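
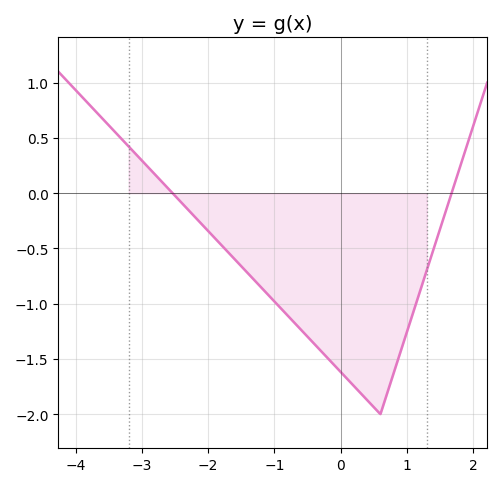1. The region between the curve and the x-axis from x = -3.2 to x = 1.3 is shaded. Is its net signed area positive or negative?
negative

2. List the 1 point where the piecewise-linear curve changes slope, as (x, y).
(0.6, -2)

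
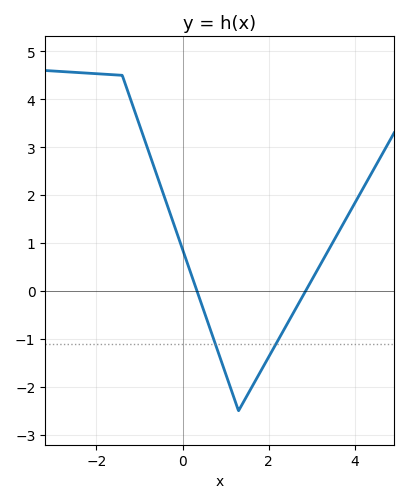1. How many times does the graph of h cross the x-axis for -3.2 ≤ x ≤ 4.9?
2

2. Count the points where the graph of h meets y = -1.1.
2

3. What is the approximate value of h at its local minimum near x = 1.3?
-2.5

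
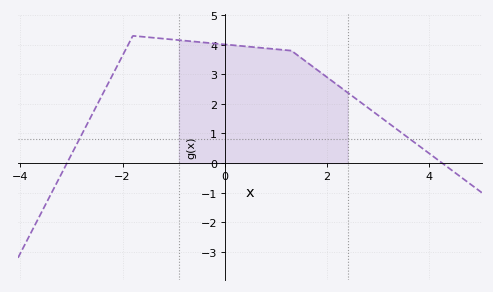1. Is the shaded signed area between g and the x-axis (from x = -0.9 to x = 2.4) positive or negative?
positive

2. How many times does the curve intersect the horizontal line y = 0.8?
2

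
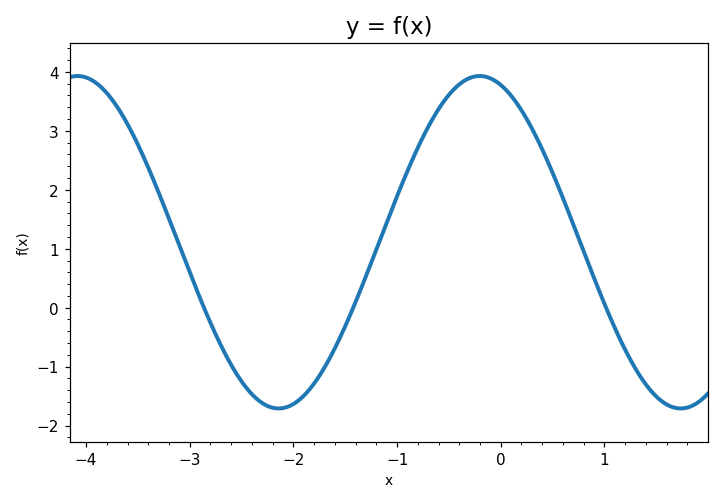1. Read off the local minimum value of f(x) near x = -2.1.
-1.71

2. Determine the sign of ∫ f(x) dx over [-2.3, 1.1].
positive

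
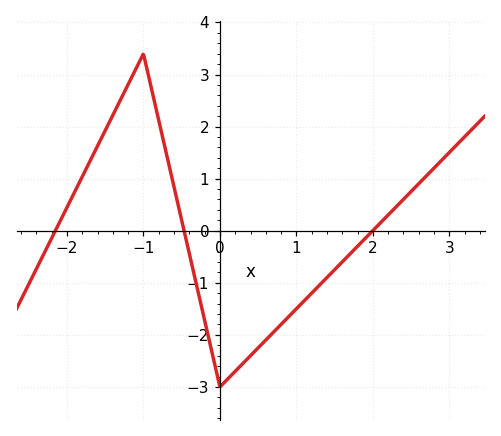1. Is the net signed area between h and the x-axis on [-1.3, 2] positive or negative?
negative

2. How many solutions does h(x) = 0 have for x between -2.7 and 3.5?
3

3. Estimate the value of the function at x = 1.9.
-0.1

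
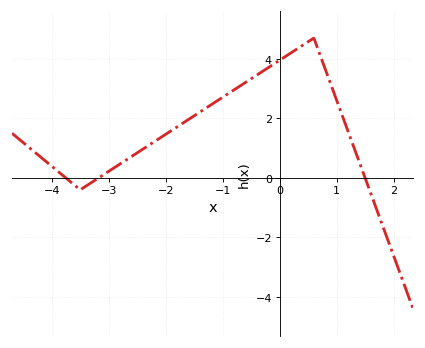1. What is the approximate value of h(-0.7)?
3.08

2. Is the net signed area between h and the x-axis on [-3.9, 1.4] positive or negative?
positive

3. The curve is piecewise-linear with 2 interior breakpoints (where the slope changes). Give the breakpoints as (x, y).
(-3.5, -0.4); (0.6, 4.7)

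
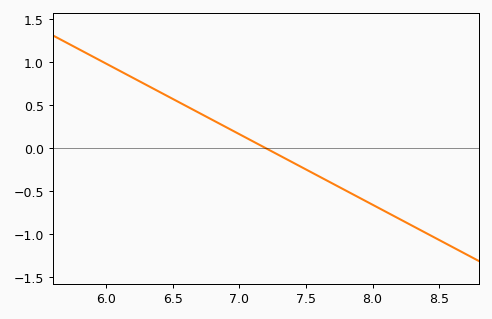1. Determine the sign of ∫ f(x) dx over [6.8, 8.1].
negative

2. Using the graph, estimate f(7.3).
-0.082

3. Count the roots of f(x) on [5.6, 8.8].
1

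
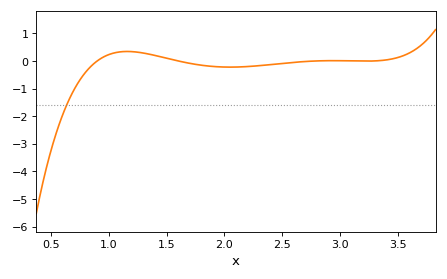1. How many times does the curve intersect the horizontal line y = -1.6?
1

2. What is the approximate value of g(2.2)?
-0.204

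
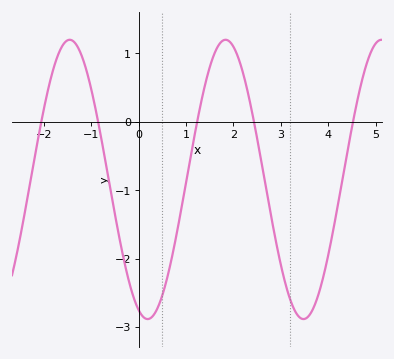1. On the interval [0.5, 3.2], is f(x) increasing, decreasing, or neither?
neither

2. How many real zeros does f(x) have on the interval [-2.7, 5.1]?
5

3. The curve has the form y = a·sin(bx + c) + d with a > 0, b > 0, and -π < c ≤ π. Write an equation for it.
y = 2.04sin(1.9x - 1.9) - 0.84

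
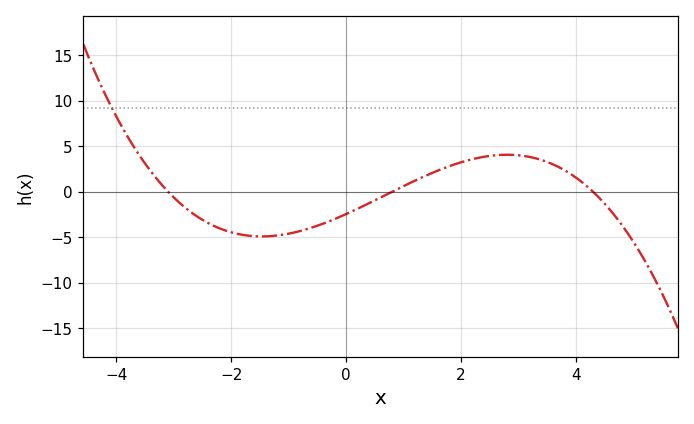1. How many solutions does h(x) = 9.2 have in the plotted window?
1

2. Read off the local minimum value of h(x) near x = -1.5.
-4.91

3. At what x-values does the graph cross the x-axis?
-3.1, 0.8, 4.3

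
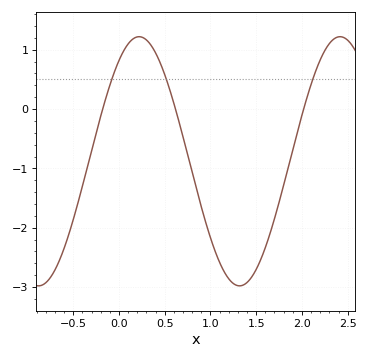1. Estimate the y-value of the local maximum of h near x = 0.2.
1.22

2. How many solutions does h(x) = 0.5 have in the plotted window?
3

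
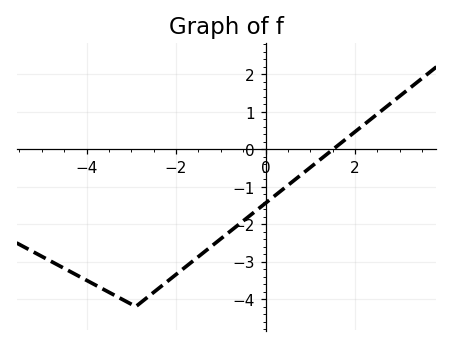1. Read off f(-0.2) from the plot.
-1.6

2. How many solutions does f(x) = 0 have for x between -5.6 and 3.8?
1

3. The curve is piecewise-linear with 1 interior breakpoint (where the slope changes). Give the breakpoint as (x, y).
(-2.9, -4.2)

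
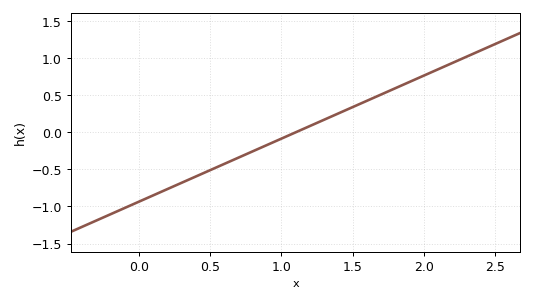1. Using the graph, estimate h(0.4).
-0.595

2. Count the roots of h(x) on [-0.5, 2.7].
1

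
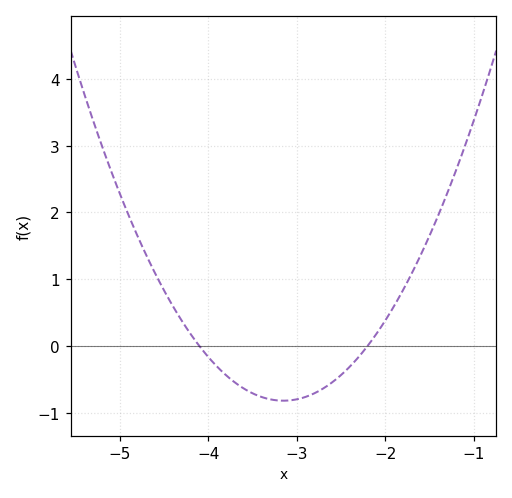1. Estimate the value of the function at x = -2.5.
-0.4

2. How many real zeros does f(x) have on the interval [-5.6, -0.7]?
2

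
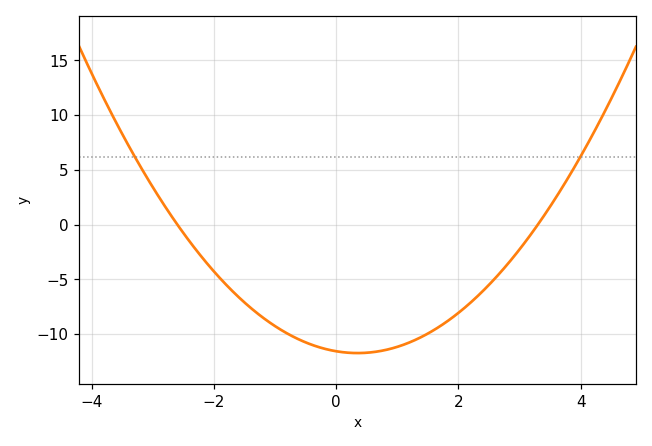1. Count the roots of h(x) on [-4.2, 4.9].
2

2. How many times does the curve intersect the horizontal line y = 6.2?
2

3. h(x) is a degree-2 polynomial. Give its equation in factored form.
y = 1.35(x + 2.6)(x - 3.3)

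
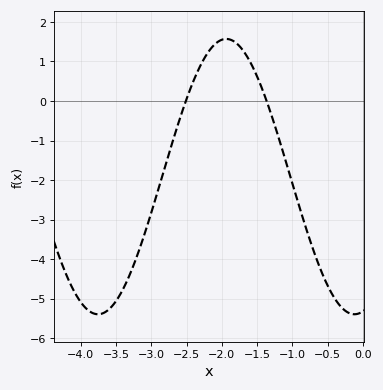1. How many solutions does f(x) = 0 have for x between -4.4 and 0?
2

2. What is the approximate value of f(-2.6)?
-0.5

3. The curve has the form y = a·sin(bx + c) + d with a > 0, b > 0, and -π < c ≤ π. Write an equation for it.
y = 3.48sin(1.7x - 1.4) - 1.91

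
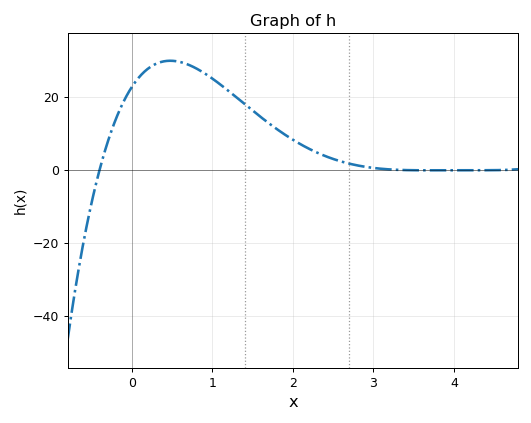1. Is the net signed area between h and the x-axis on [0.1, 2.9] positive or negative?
positive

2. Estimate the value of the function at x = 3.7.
0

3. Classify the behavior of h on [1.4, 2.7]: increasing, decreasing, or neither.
decreasing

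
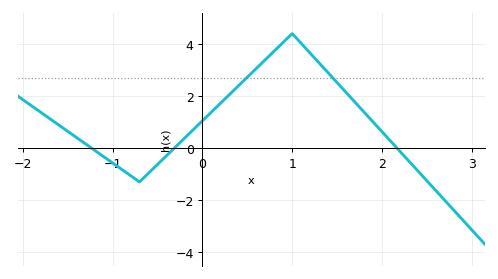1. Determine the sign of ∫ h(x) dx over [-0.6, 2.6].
positive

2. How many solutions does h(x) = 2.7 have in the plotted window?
2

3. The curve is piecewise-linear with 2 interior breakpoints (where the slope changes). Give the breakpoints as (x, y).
(-0.7, -1.3); (1, 4.4)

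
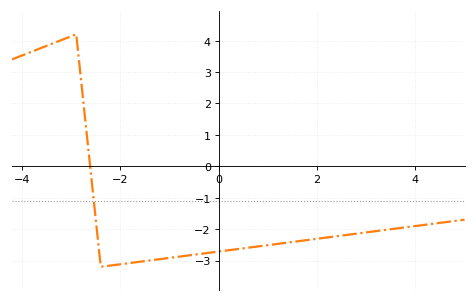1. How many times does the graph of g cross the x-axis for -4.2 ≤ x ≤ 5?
1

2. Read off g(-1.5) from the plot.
-3.02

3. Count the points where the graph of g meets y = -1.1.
1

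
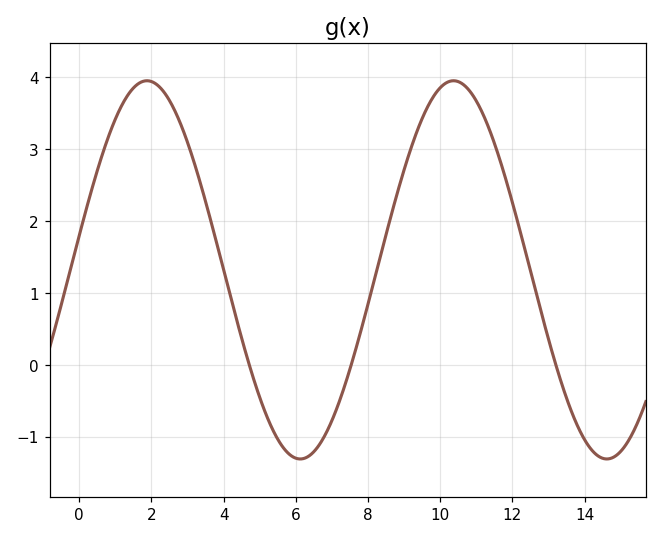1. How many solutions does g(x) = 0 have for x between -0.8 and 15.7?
3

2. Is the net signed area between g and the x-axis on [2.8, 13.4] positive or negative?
positive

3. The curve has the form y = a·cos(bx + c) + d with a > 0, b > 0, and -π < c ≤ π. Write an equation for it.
y = 2.63cos(0.74x - 1.39) + 1.32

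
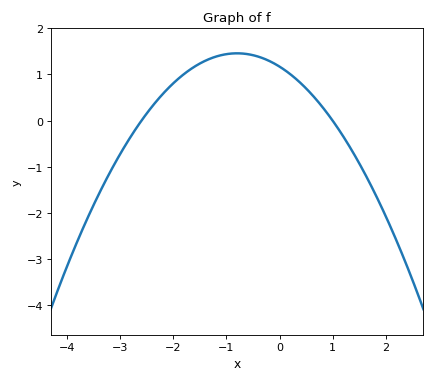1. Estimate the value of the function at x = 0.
1.17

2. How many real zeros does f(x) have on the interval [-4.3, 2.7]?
2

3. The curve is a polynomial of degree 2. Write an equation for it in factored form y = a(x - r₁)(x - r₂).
y = -0.45(x + 2.6)(x - 1)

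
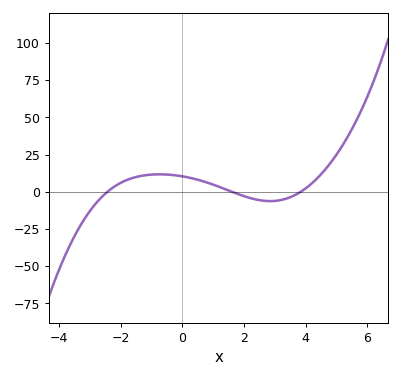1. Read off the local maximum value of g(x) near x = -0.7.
12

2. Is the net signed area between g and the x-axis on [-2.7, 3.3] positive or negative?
positive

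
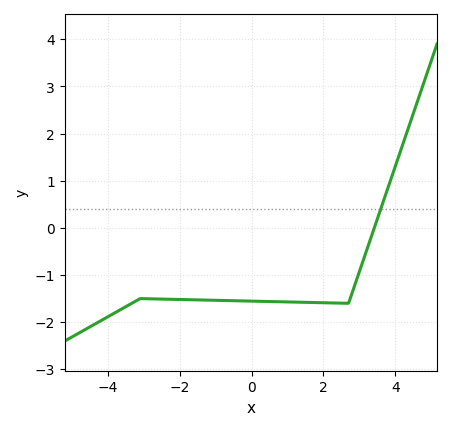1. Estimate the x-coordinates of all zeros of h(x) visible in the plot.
3.42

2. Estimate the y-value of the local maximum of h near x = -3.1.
-1.5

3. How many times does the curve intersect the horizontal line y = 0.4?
1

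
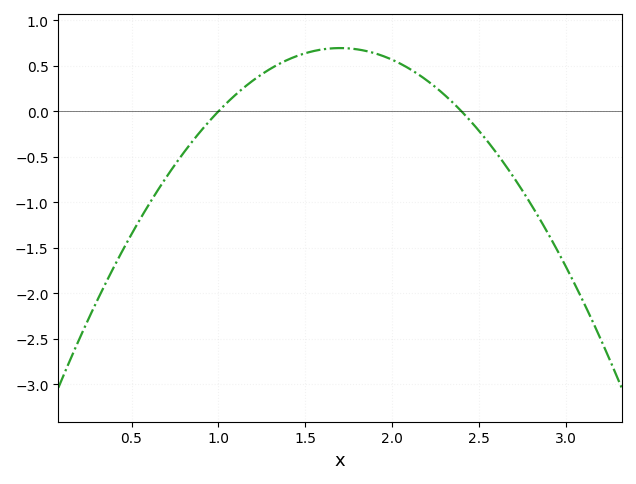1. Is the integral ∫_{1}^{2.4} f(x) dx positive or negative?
positive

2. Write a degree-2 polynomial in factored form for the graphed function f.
y = -1.42(x - 1)(x - 2.4)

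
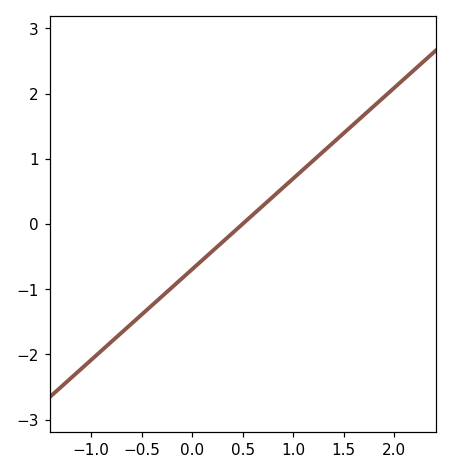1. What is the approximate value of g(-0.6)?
-1.53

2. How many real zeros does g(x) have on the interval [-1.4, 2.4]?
1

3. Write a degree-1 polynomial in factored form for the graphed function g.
y = 1.39(x - 0.5)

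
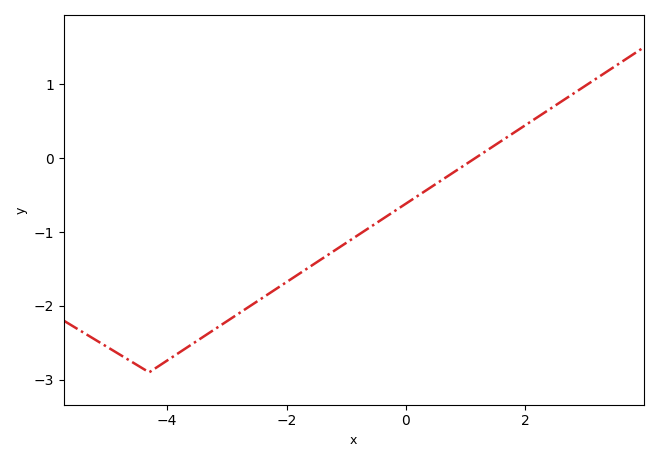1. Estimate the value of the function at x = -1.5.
-1.4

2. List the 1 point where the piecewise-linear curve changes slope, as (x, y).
(-4.3, -2.9)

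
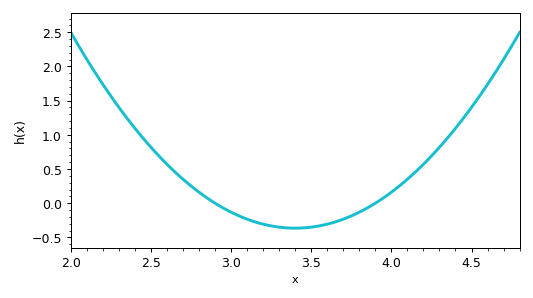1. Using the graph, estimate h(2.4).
1.1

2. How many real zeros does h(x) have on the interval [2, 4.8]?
2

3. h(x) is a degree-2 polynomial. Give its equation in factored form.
y = 1.46(x - 2.9)(x - 3.9)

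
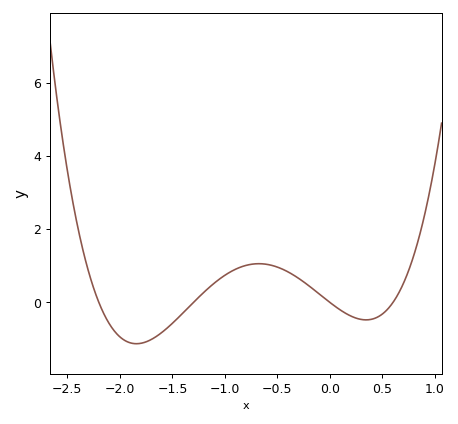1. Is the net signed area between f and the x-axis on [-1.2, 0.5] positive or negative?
positive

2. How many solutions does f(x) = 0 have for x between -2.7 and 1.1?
4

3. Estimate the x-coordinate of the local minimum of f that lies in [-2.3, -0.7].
-1.84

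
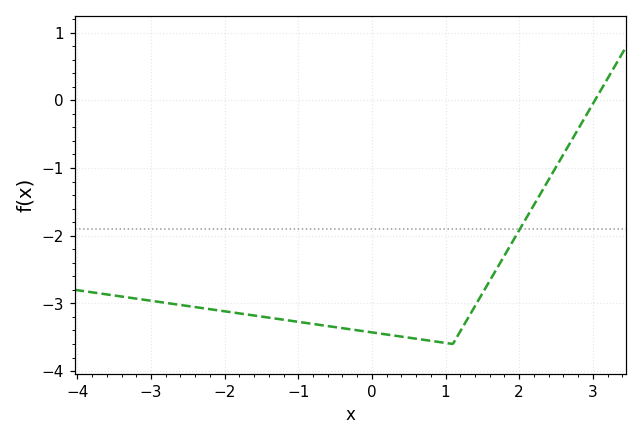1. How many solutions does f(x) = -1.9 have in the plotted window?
1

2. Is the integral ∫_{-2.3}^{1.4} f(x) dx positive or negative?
negative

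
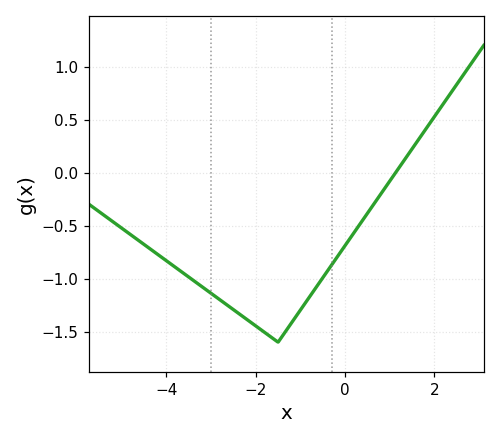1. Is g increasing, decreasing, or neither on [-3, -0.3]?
neither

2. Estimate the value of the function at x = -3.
-1.15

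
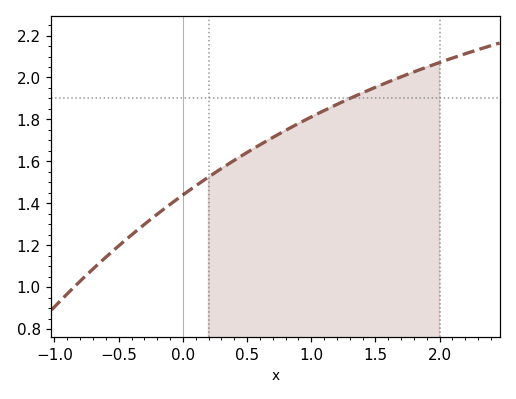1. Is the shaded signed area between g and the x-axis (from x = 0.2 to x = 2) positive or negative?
positive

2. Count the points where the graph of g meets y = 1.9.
1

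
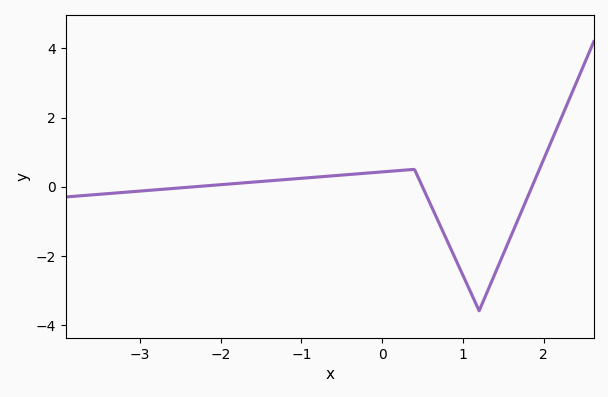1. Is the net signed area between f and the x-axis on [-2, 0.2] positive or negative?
positive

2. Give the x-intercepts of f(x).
-2.3, 0.498, 1.86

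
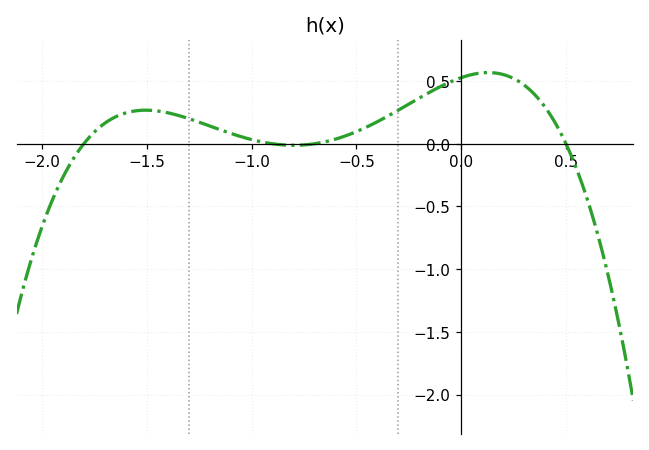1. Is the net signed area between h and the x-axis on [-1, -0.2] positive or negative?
positive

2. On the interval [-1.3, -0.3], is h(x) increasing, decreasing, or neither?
neither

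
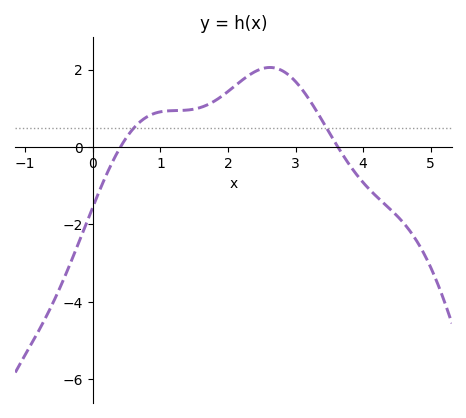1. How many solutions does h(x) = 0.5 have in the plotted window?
2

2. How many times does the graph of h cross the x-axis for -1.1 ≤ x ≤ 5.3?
2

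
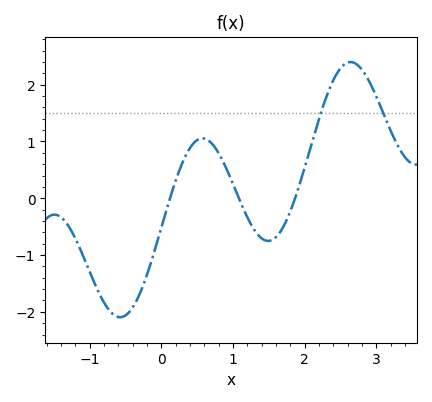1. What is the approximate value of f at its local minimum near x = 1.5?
-0.751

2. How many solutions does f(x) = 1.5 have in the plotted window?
2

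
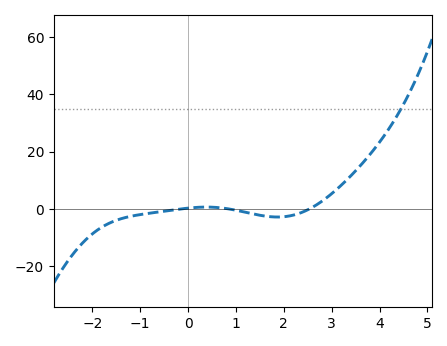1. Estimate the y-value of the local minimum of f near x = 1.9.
-2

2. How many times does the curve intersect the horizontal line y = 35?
1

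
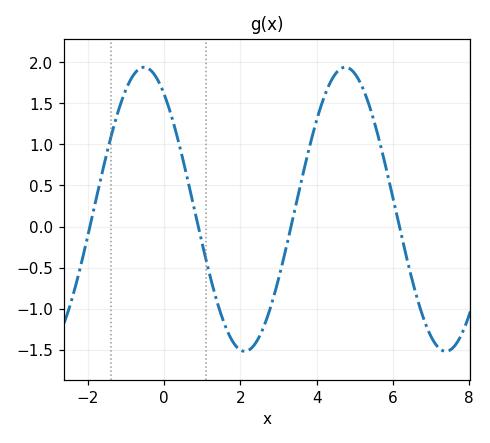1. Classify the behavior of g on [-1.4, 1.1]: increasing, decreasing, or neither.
neither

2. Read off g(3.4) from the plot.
0.15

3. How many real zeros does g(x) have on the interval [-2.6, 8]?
4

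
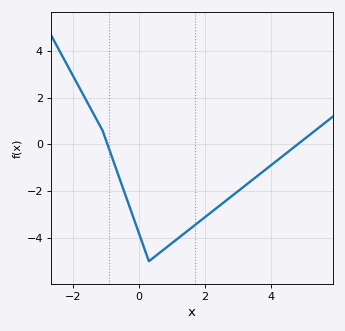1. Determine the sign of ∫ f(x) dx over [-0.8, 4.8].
negative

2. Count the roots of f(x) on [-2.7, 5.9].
2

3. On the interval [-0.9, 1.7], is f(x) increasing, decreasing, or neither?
neither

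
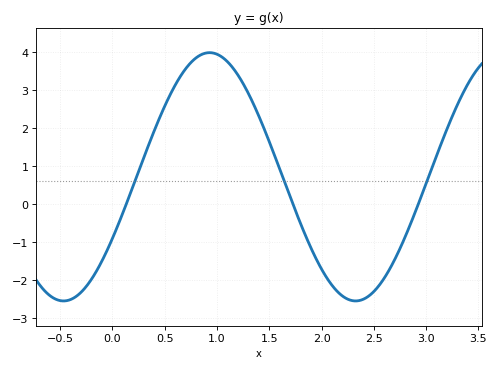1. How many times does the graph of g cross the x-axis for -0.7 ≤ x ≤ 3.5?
3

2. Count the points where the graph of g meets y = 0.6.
3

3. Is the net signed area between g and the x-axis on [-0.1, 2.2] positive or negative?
positive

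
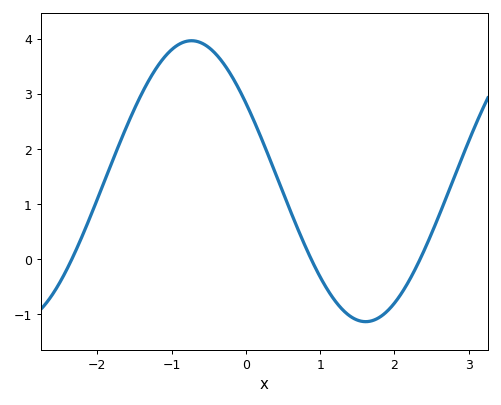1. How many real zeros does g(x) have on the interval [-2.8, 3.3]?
3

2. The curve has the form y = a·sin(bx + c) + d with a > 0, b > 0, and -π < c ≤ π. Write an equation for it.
y = 2.55sin(1.3x + 2.6) + 1.41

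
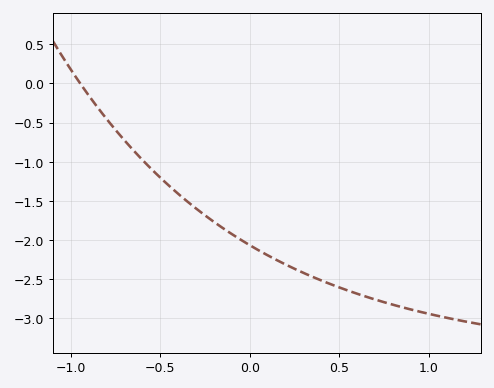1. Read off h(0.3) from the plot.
-2.42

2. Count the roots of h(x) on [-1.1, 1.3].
1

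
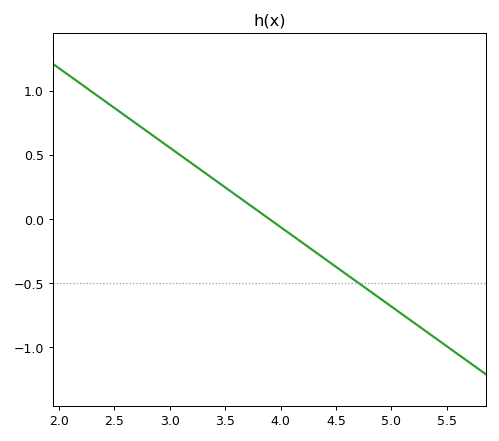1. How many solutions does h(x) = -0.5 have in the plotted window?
1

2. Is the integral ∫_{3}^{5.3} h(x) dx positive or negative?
negative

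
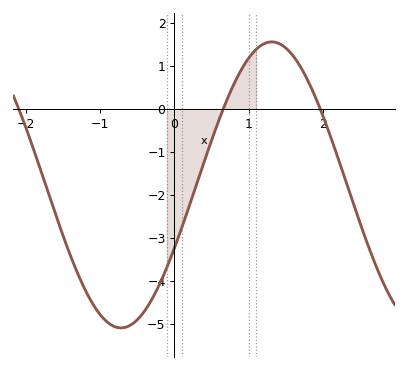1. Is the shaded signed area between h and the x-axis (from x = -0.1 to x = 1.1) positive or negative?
negative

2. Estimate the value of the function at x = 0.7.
0.2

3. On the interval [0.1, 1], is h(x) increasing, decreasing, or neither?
increasing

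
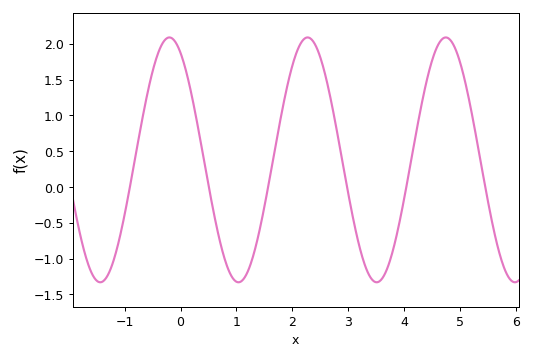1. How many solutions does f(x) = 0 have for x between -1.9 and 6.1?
6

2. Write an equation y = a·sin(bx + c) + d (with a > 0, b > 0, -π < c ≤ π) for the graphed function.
y = 1.71sin(2.5x + 2.1) + 0.38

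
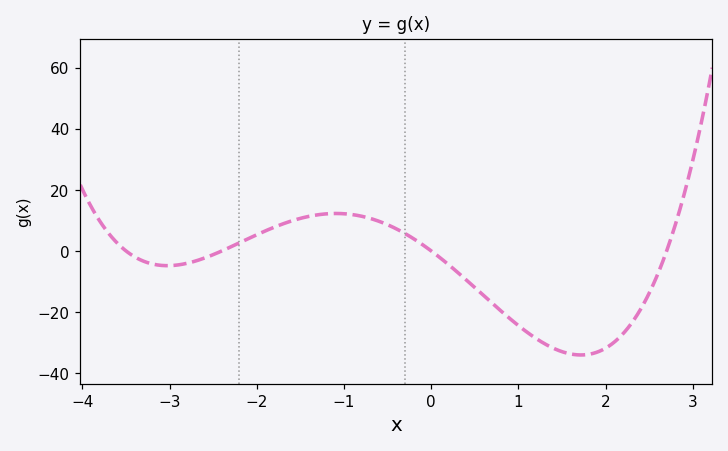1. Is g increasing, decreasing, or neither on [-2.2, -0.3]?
neither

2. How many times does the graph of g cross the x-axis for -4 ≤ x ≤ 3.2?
4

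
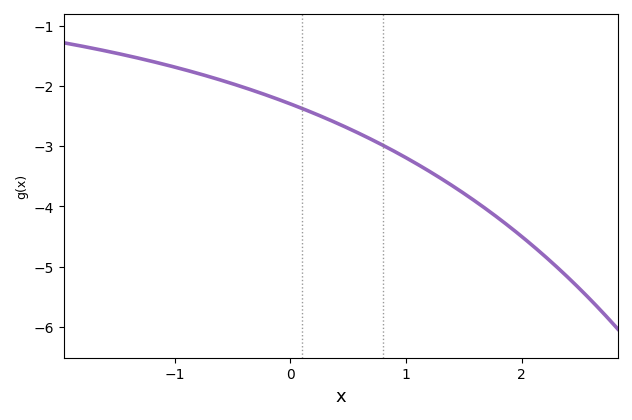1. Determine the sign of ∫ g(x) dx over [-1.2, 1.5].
negative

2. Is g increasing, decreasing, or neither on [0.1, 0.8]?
decreasing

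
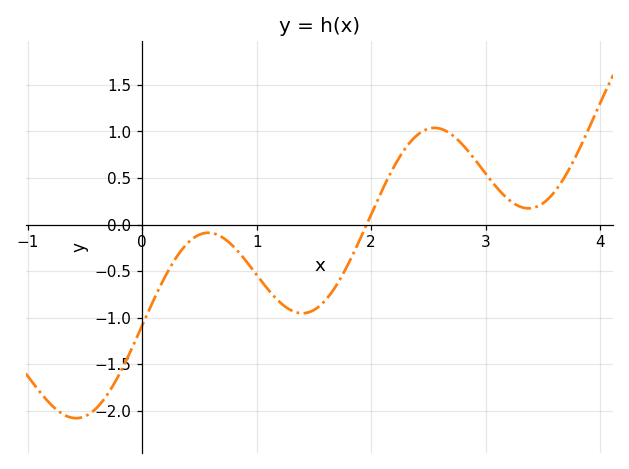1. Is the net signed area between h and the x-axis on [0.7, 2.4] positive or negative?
negative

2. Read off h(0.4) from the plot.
-0.196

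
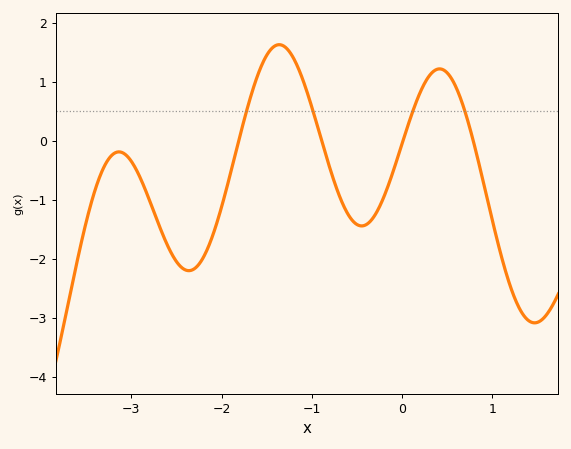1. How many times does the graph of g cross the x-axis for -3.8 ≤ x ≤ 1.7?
4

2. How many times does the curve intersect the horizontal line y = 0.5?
4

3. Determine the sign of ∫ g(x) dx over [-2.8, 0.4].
negative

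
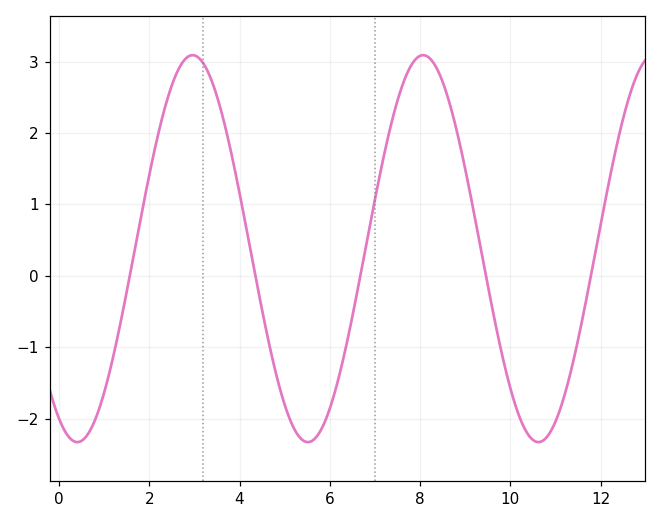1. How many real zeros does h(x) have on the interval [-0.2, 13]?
5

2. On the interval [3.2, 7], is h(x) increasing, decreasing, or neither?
neither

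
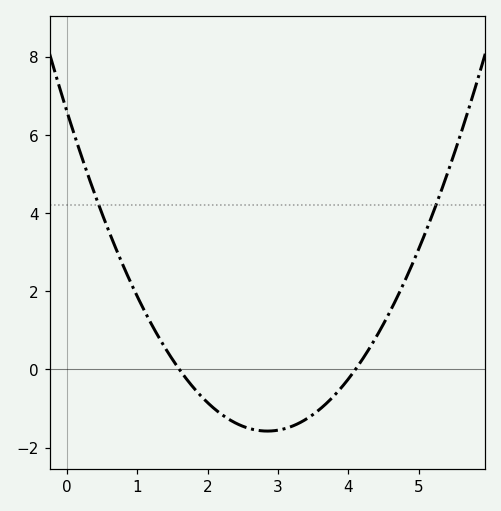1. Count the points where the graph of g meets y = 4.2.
2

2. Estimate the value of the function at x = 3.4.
-1.27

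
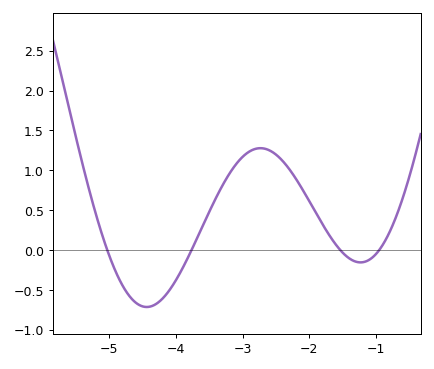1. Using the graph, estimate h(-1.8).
0.322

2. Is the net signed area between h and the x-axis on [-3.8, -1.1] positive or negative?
positive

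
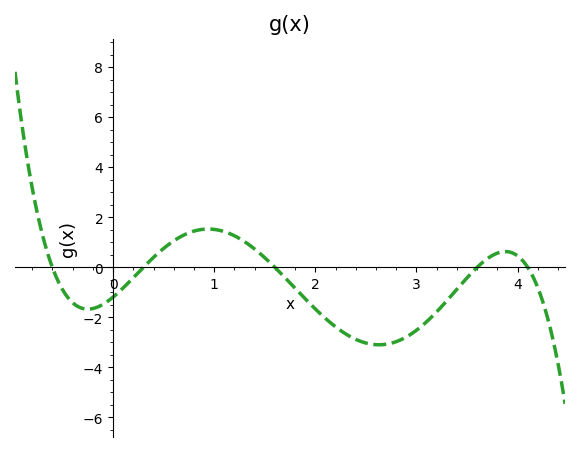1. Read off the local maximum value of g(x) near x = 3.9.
0.631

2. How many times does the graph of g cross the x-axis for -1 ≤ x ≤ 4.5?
5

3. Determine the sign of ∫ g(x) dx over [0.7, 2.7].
negative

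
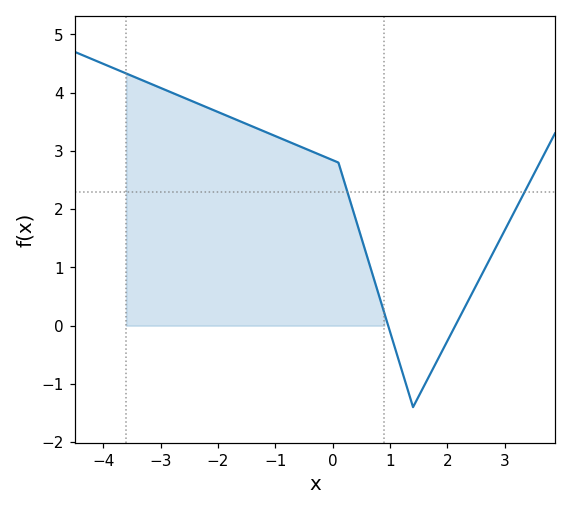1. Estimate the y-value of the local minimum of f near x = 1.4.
-1.4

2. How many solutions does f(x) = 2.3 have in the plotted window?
2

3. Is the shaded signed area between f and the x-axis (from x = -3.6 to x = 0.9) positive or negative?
positive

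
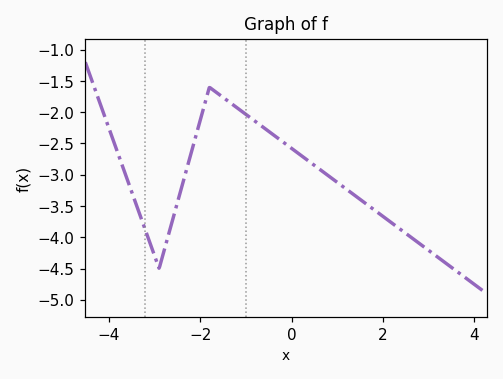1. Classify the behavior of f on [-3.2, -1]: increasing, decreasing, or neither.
neither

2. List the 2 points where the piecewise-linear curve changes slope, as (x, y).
(-2.9, -4.5); (-1.8, -1.6)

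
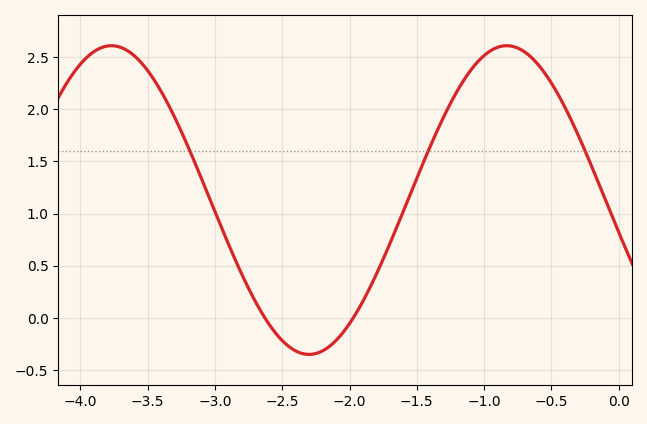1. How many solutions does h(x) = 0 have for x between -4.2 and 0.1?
2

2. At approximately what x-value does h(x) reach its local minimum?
-2.3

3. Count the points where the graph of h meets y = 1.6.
3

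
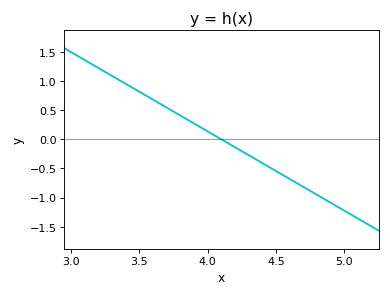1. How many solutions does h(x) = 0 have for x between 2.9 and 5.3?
1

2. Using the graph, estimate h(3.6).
0.68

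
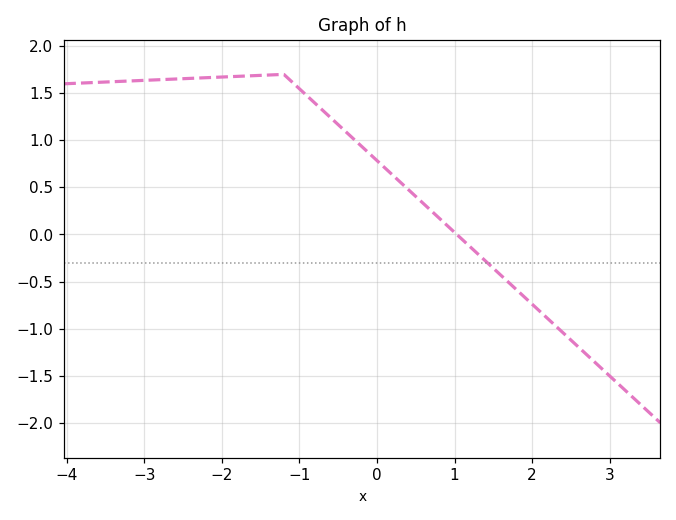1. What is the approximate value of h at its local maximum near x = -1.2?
1.7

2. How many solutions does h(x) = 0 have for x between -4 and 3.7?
1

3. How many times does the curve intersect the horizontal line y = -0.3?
1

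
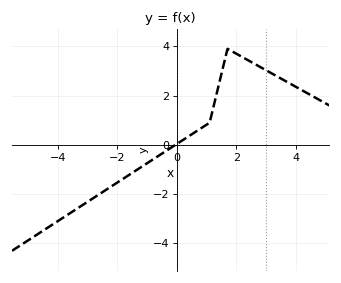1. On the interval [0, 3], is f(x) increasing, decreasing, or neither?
neither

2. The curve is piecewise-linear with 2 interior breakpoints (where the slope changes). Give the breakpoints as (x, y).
(1.1, 0.9); (1.7, 3.9)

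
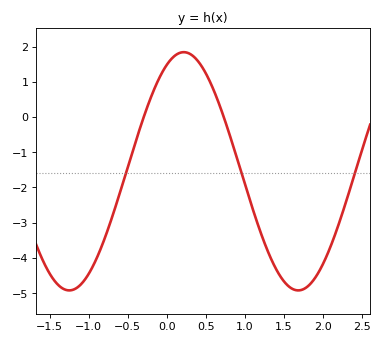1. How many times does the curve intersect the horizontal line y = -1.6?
3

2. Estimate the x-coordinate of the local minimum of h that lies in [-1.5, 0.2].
-1.2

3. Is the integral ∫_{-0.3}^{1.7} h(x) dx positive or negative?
negative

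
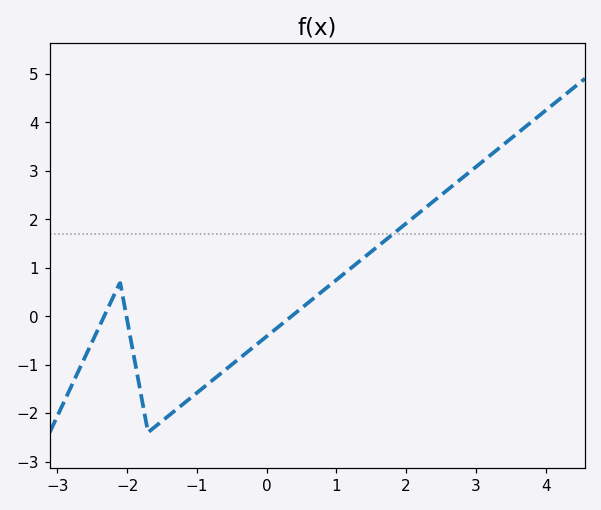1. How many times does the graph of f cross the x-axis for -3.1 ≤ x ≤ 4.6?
3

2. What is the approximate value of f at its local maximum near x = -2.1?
0.7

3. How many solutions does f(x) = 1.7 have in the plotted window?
1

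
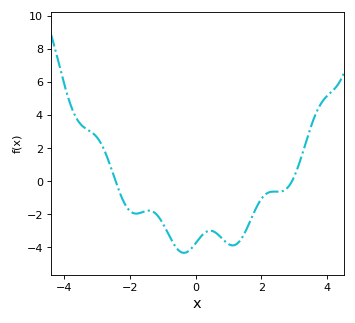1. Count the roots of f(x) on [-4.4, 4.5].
2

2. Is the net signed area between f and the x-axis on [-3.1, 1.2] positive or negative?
negative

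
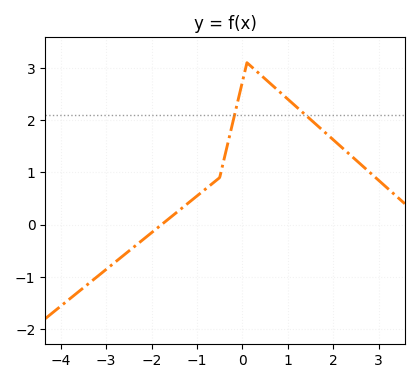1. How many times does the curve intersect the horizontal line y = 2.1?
2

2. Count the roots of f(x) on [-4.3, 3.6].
1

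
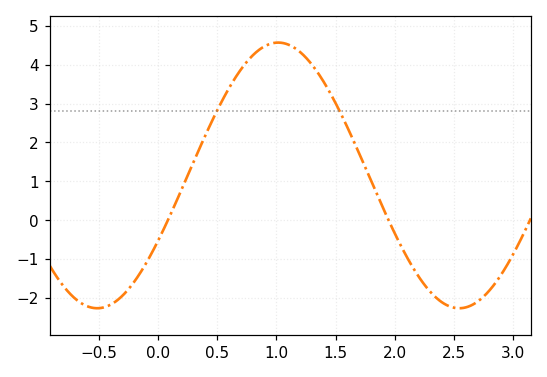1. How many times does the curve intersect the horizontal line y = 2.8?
2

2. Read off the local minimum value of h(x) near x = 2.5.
-2.3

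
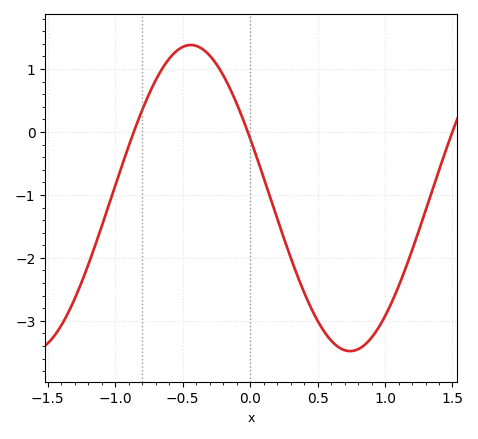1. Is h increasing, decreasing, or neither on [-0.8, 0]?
neither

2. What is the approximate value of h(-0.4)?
1.4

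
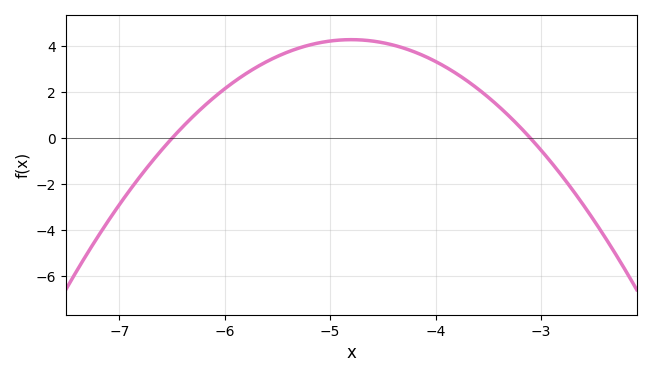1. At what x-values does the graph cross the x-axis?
-6.5, -3.1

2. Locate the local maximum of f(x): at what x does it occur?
-4.8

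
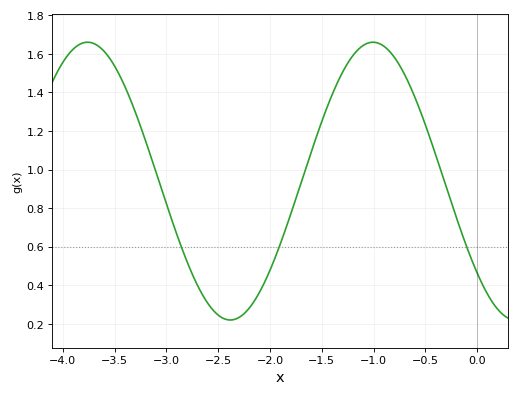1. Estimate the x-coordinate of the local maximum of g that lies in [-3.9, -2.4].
-3.76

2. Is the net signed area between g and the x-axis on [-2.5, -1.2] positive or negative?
positive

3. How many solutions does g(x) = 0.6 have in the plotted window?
3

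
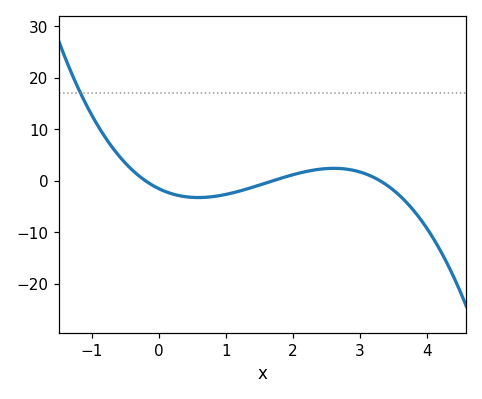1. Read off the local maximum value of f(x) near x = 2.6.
2.42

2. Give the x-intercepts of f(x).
-0.2, 1.7, 3.3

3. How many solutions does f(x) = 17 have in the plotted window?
1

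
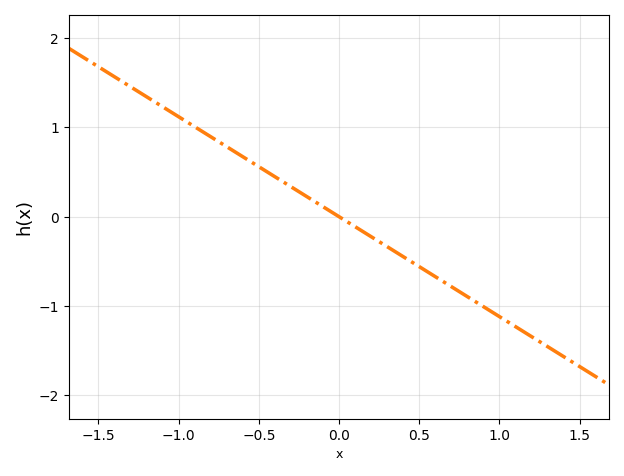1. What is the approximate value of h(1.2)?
-1.34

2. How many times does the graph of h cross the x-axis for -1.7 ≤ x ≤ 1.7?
1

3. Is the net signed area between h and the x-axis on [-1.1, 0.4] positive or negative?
positive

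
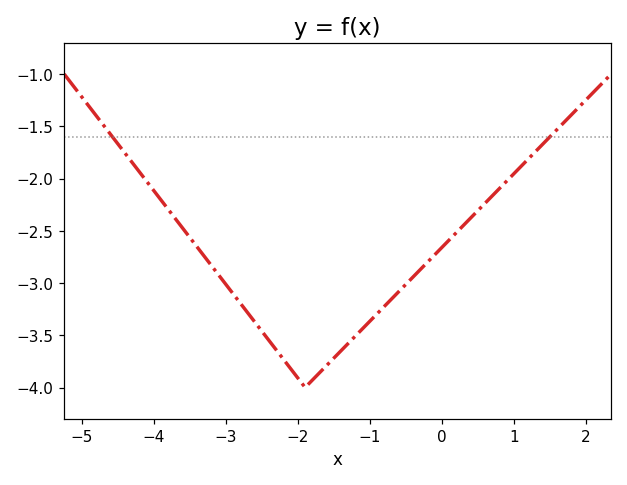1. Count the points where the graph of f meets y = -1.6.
2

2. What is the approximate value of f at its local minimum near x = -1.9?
-4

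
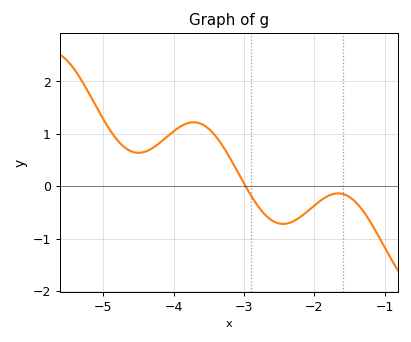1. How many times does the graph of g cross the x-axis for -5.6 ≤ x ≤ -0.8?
1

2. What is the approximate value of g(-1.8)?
-0.2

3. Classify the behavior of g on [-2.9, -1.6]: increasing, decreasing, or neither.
neither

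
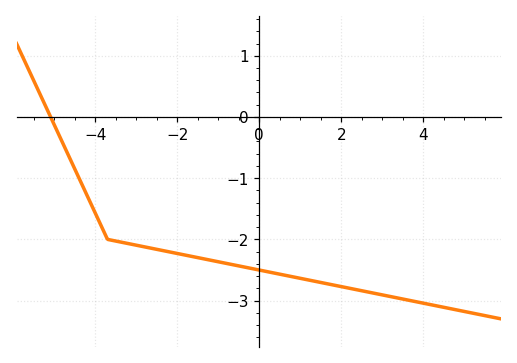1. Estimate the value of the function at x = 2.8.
-2.88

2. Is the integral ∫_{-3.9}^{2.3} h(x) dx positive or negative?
negative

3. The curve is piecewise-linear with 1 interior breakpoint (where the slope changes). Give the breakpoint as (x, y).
(-3.7, -2)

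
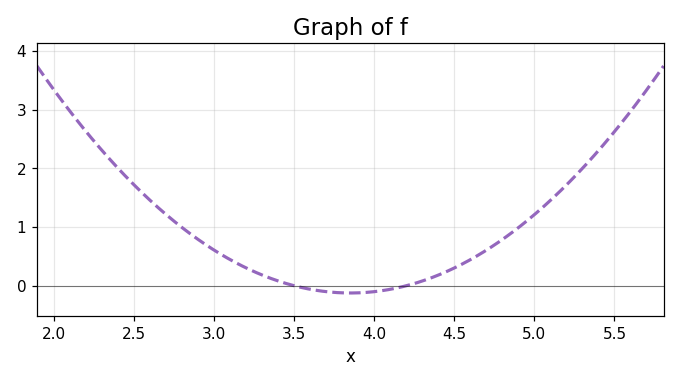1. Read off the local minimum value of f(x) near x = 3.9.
-0.124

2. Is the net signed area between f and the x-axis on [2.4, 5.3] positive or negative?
positive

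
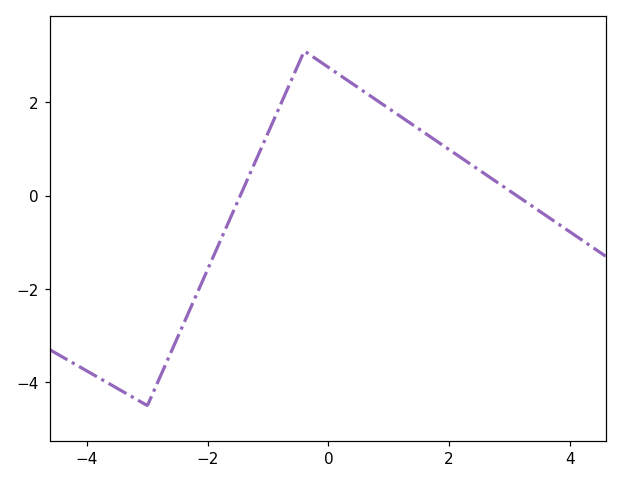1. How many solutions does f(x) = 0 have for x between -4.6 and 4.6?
2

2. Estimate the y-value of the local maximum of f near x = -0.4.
3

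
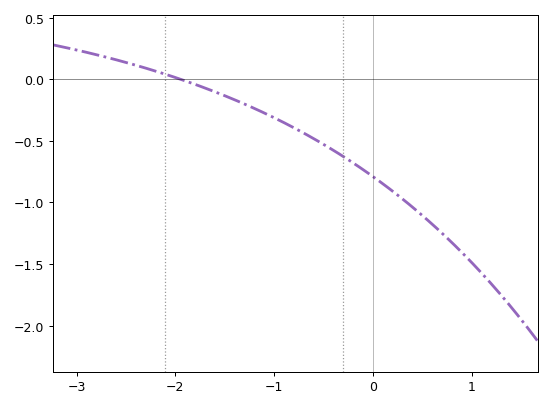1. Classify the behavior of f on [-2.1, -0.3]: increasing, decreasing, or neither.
decreasing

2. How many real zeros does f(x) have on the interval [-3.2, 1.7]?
1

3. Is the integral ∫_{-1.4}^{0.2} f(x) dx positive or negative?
negative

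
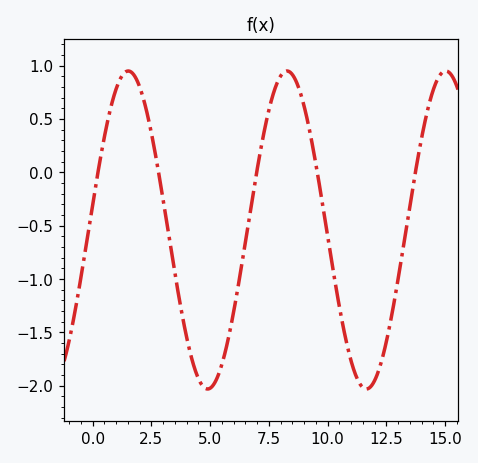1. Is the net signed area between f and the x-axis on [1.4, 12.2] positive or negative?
negative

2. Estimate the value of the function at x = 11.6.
-2.05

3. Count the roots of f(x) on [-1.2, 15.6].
5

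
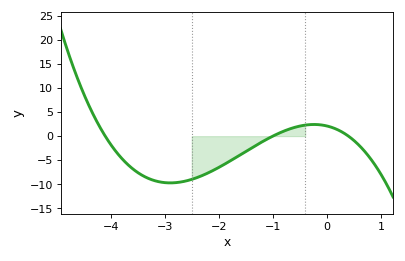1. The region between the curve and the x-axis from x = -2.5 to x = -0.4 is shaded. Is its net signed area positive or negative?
negative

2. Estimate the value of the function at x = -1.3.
-2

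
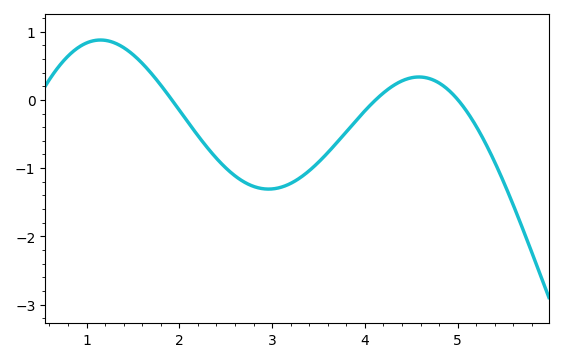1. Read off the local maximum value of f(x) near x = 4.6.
0.3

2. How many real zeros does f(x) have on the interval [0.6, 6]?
3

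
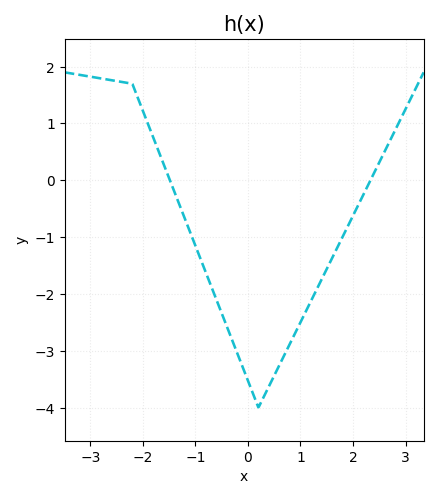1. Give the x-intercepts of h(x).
-1.5, 2.3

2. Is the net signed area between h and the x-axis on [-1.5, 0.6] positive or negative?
negative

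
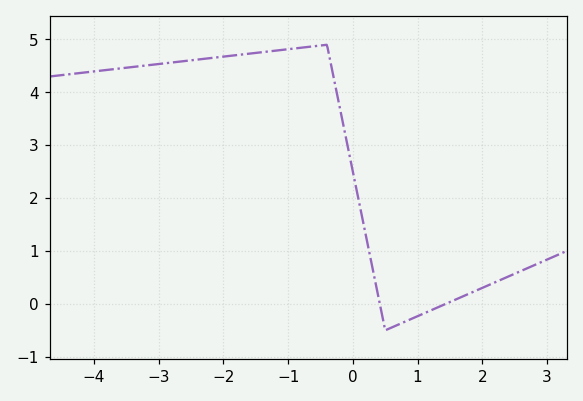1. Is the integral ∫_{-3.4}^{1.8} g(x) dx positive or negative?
positive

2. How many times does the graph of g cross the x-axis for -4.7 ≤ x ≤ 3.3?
2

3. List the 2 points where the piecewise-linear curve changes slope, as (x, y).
(-0.4, 4.9); (0.5, -0.5)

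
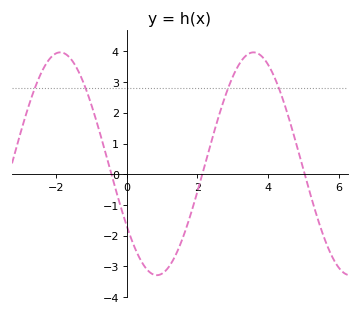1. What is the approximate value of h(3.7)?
3.9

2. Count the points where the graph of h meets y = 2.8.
4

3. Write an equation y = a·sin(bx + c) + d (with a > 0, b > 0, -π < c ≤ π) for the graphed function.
y = 3.63sin(1.1x - 2.6) + 0.34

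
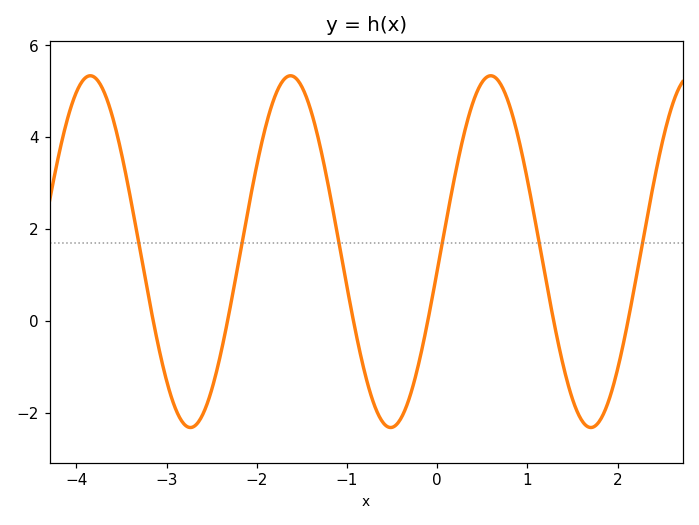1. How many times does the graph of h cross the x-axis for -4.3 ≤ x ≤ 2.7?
6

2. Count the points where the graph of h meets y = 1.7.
6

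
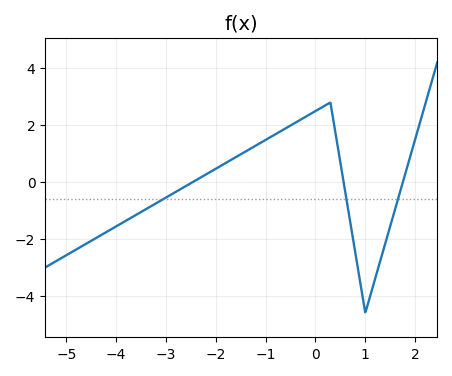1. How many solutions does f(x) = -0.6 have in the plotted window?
3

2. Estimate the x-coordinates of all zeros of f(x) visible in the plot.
-2.46, 0.565, 1.75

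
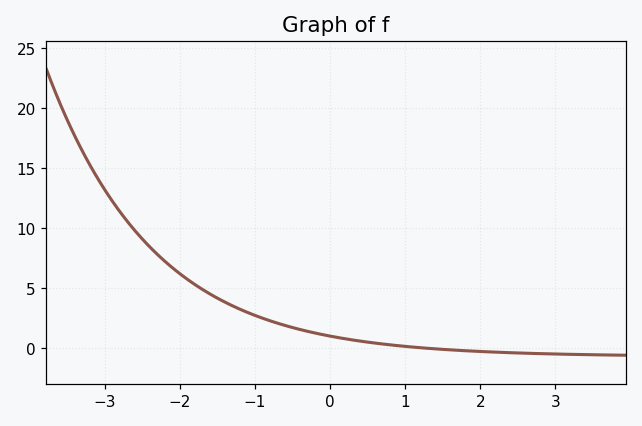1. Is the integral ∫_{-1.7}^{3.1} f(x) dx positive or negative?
positive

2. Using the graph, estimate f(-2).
6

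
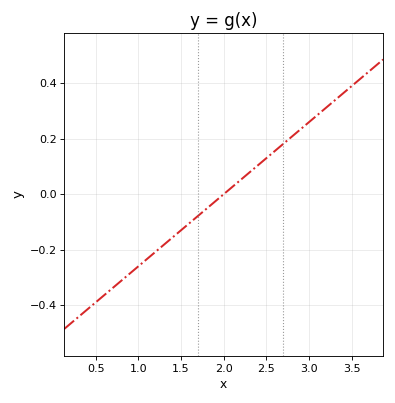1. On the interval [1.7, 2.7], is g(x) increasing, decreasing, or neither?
increasing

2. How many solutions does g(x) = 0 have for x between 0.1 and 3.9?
1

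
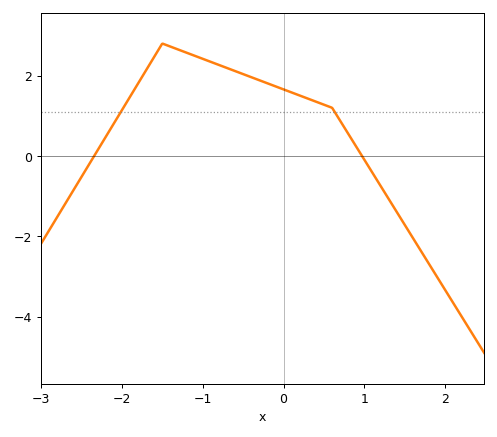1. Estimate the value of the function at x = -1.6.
2.4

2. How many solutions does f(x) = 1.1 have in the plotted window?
2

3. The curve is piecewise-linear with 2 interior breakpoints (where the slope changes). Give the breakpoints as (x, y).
(-1.5, 2.8); (0.6, 1.2)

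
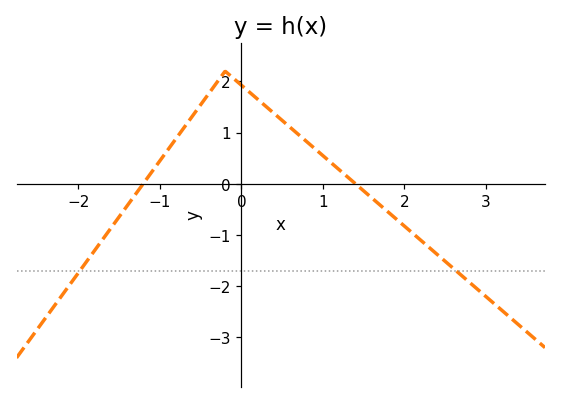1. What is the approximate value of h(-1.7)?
-1.1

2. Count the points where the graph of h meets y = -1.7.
2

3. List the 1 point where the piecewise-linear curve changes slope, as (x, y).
(-0.2, 2.2)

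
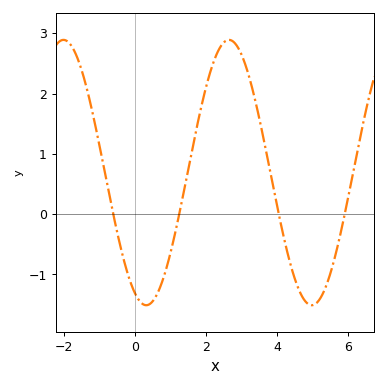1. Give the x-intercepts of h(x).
-0.6, 1.2, 4, 5.8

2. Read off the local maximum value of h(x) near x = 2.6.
2.9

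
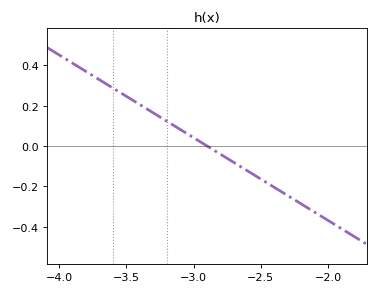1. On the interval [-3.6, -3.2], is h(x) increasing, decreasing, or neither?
decreasing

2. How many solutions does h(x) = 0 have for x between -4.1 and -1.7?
1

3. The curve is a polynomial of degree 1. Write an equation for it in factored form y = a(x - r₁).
y = -0.41(x + 2.9)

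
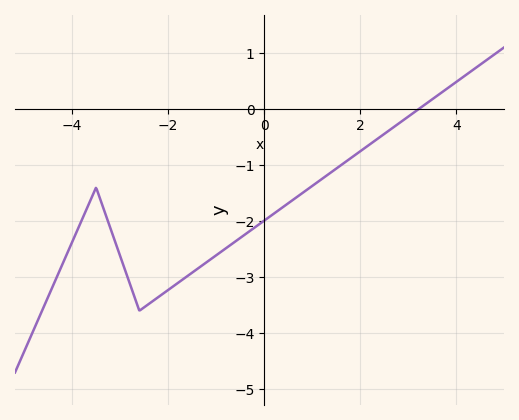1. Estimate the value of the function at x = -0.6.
-2.4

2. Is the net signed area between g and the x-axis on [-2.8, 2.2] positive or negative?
negative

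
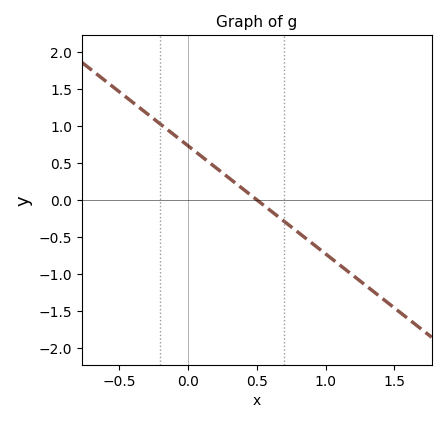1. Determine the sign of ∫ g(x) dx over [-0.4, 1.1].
positive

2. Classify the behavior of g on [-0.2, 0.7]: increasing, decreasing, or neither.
decreasing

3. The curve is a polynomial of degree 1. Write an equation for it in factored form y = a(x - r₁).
y = -1.46(x - 0.5)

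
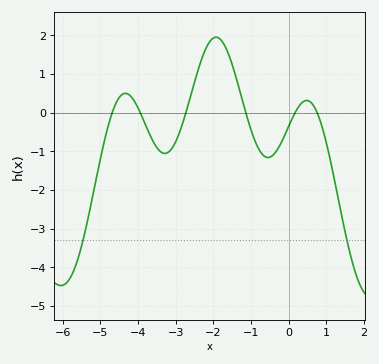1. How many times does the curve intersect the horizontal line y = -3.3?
2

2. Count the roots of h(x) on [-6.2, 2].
6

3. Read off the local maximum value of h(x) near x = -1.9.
1.95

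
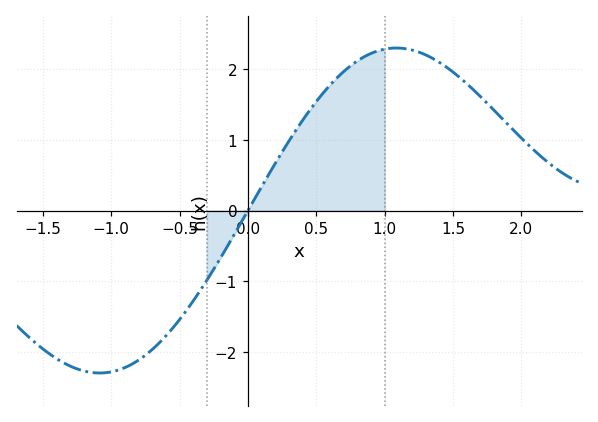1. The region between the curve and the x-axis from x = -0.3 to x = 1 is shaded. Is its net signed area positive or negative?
positive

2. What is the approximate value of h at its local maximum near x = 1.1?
2.29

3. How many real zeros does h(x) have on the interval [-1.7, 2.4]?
1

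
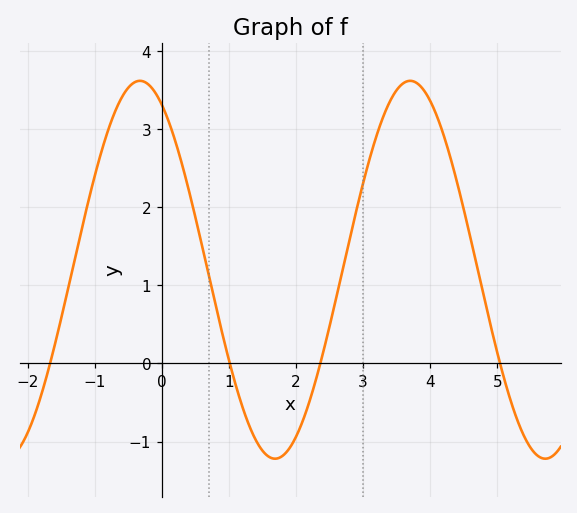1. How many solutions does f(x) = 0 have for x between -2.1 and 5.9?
4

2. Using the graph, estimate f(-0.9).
2.7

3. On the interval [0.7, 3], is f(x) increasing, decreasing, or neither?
neither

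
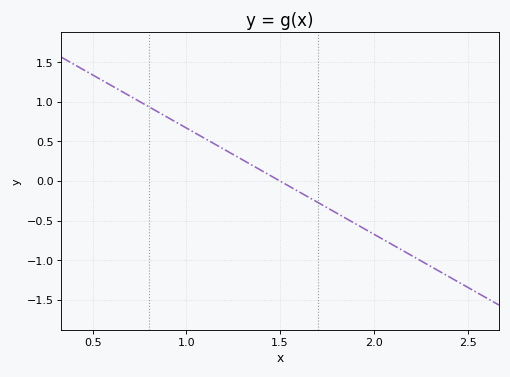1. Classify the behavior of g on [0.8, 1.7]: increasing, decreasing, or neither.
decreasing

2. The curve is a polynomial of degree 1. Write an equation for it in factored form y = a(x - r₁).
y = -1.34(x - 1.5)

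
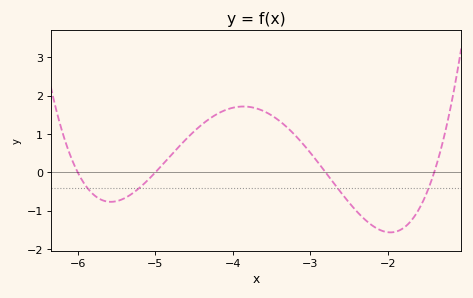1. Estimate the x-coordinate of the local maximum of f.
-3.9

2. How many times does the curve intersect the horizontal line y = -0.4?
4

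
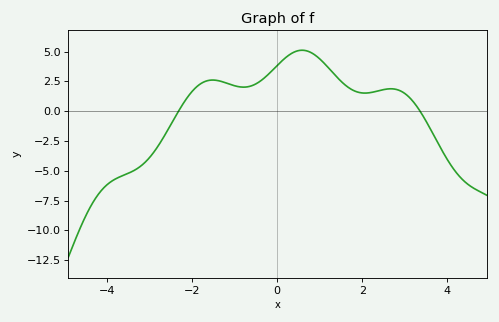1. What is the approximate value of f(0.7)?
5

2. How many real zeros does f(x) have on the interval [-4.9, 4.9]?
2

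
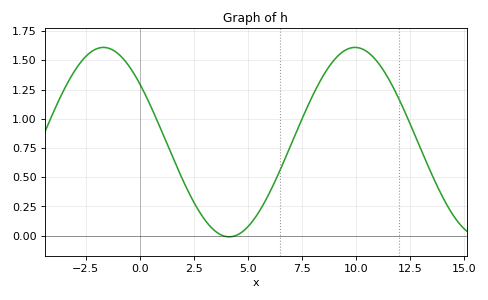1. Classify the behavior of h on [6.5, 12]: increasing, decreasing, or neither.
neither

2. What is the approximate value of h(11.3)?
1.4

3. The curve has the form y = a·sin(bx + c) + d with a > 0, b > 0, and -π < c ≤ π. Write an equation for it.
y = 0.81sin(0.54x + 2.5) + 0.8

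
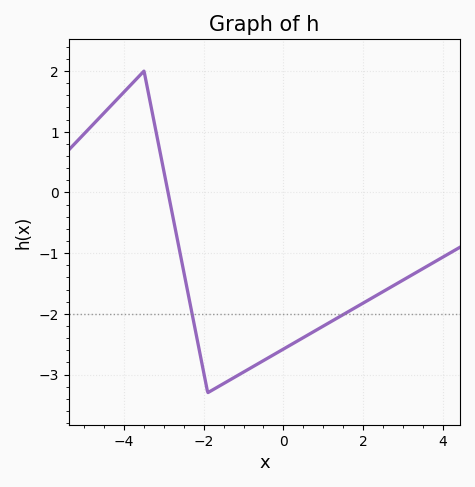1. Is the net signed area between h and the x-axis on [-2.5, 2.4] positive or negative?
negative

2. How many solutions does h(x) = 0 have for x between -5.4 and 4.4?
1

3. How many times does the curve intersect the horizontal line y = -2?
2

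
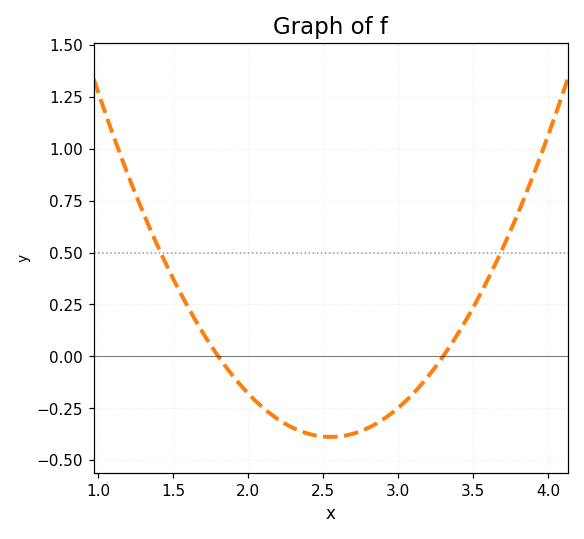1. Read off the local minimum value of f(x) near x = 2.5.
-0.38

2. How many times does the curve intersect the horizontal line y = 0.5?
2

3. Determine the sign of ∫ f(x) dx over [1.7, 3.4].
negative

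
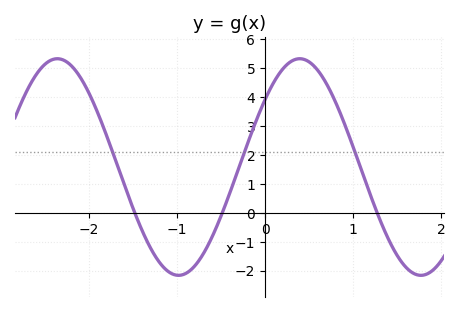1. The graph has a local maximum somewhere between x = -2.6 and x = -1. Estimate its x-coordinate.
-2.4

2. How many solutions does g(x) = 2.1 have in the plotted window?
3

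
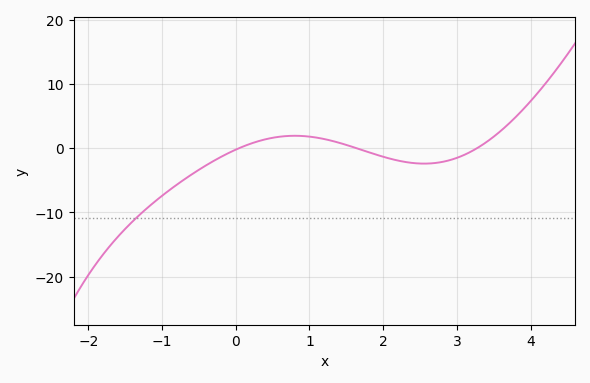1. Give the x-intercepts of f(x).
0.043, 1.64, 3.27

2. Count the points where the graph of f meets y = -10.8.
1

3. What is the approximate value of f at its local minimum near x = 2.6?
-2.39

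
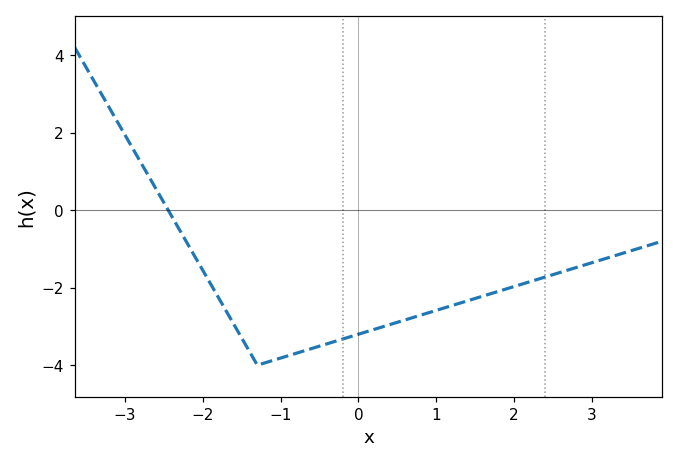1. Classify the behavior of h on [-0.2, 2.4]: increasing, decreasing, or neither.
increasing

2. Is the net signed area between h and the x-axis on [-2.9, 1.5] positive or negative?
negative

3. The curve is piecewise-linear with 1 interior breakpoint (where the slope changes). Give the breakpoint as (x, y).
(-1.3, -4)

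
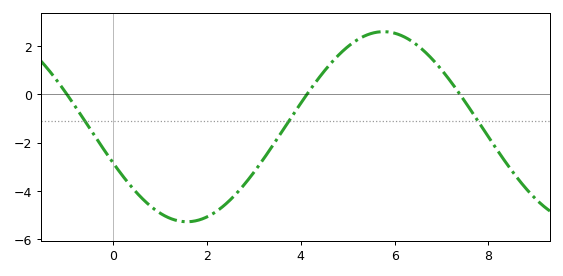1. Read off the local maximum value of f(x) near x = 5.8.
2.61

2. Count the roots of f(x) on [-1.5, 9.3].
3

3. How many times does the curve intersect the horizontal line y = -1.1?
3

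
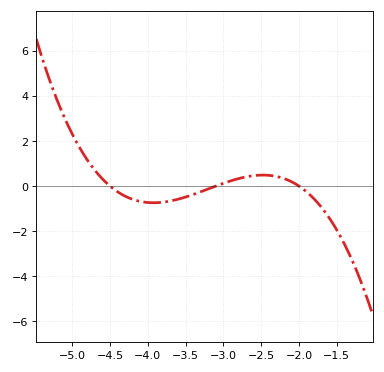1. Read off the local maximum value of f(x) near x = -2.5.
0.487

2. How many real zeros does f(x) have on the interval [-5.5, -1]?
3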